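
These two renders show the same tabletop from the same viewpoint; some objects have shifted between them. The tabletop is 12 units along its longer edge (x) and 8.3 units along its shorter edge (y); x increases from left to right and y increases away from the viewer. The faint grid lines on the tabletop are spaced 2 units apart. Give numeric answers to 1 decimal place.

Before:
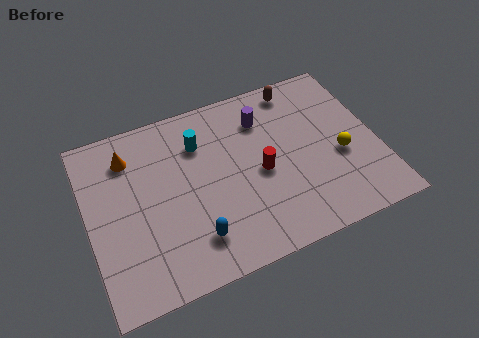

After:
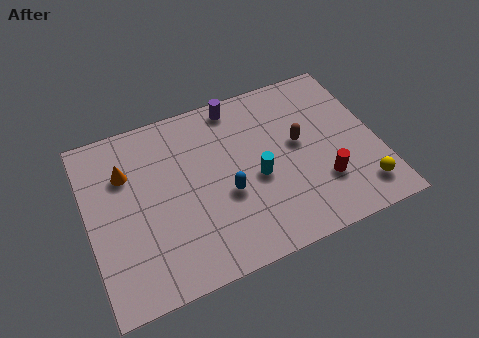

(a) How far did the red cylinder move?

2.8

The red cylinder was near (7.1, 3.8) before and (9.5, 2.4) after, so it travelled √(2.4² + 1.4²) ≈ 2.8 units.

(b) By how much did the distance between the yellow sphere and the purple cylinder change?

+3.3

They were about 4.1 units apart before and 7.4 after — 3.3 units further apart.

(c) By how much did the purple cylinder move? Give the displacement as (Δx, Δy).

(-1.0, 1.1)

From the two frames, the purple cylinder sits at roughly (7.5, 6.3) before and (6.5, 7.4) after.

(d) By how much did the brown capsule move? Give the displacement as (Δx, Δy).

(-0.3, -2.7)

The brown capsule started near (9.1, 7.3) and ended near (8.8, 4.6).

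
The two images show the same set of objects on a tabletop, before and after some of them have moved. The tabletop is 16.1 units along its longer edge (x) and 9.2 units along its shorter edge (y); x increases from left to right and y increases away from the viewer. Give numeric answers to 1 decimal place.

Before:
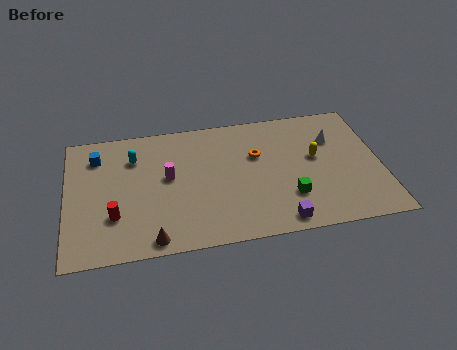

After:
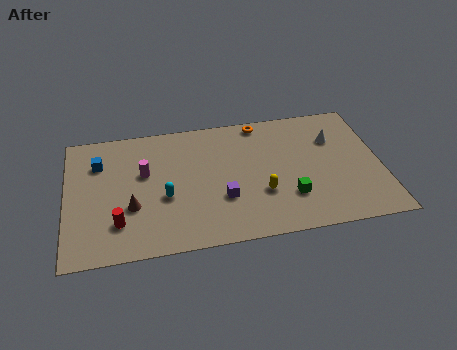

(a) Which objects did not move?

the white cone and the green cube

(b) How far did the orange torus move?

2.4

The orange torus moved from about (9.8, 5.9) to (10.1, 8.3), a distance of √(0.3² + 2.4²) ≈ 2.4.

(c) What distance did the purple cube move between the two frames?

3.5

The purple cube was near (10.7, 1.0) before and (7.9, 3.1) after, so it travelled √(2.8² + 2.1²) ≈ 3.5 units.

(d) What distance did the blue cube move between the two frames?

0.5

The blue cube moved from about (1.6, 7.2) to (1.7, 6.7), a distance of √(0.1² + 0.5²) ≈ 0.5.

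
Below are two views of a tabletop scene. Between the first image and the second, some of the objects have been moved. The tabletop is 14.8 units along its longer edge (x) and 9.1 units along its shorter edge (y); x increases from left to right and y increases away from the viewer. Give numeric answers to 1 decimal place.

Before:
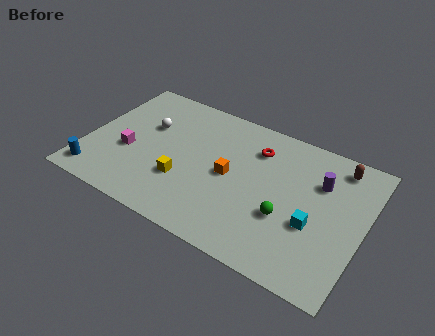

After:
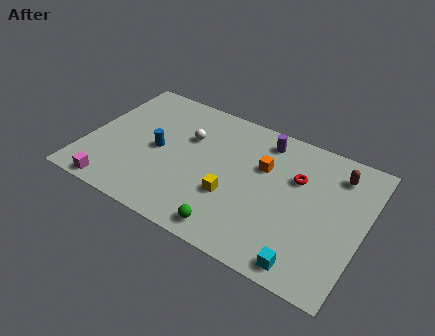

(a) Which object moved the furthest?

the blue cylinder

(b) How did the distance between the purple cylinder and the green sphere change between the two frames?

+3.3

The distance was about 3.3 in the first image and 6.6 in the second, so they moved 3.3 units further apart.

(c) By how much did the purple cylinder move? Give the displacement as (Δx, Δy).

(-3.2, 1.4)

The purple cylinder was at about (12.3, 6.3) and moved to about (9.1, 7.7).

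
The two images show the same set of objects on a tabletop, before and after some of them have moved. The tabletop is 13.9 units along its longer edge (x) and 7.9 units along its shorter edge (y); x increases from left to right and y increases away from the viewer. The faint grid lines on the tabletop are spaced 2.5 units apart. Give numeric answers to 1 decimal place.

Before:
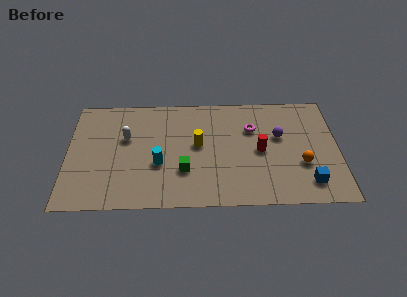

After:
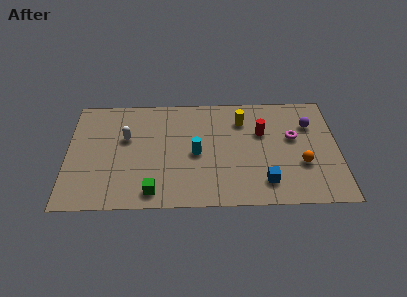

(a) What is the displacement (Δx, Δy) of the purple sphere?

(1.6, 0.8)

From the two frames, the purple sphere sits at roughly (10.9, 4.8) before and (12.5, 5.6) after.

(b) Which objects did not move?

the white capsule and the orange sphere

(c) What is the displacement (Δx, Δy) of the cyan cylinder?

(1.9, 0.7)

The cyan cylinder started near (4.7, 3.0) and ended near (6.6, 3.7).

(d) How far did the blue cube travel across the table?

2.2

The blue cube moved from about (12.3, 1.5) to (10.1, 1.6), a distance of √(2.2² + 0.1²) ≈ 2.2.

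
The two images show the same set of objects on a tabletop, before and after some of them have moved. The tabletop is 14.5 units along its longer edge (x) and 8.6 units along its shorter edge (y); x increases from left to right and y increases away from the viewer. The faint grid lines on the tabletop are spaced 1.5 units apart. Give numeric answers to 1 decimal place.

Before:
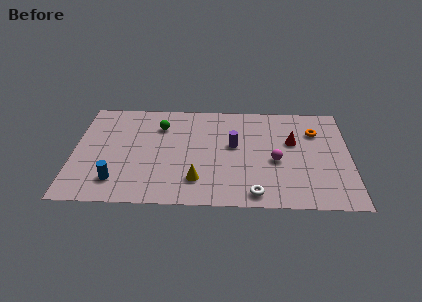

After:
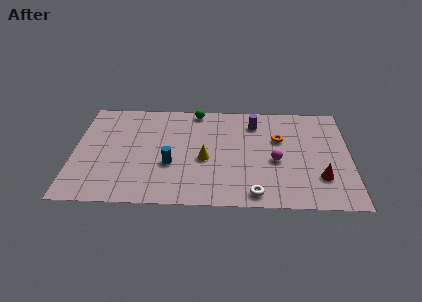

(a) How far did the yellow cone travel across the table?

1.7

The yellow cone moved from about (6.5, 2.0) to (6.9, 3.7), a distance of √(0.4² + 1.7²) ≈ 1.7.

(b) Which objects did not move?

the magenta sphere and the white torus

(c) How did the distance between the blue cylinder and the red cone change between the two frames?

-2.0

Before: roughly 9.8 units apart; after: 7.8. That's 2.0 units closer together.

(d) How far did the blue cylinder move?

3.1

The blue cylinder moved from about (2.3, 1.8) to (5.1, 3.2), a distance of √(2.8² + 1.4²) ≈ 3.1.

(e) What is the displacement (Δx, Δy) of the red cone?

(1.4, -2.9)

From the two frames, the red cone sits at roughly (11.5, 5.3) before and (12.9, 2.4) after.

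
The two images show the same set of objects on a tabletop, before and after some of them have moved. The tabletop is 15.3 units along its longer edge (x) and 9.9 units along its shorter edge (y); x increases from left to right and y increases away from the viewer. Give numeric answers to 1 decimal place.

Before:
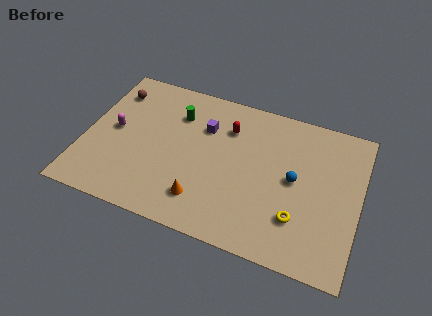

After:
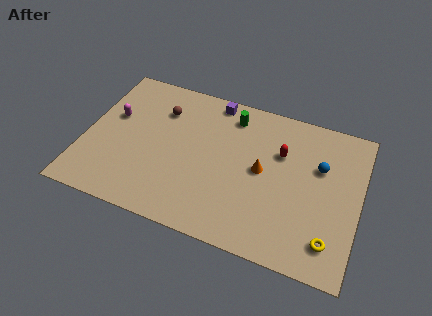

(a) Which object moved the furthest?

the orange cone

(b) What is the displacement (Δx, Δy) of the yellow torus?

(1.8, -0.8)

The yellow torus started near (12.1, 2.7) and ended near (13.9, 1.9).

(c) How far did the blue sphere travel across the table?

1.8

The blue sphere moved from about (11.7, 5.1) to (13.0, 6.4), a distance of √(1.3² + 1.3²) ≈ 1.8.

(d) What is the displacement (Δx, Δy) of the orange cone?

(3.0, 3.0)

The orange cone was at about (6.9, 2.1) and moved to about (9.9, 5.1).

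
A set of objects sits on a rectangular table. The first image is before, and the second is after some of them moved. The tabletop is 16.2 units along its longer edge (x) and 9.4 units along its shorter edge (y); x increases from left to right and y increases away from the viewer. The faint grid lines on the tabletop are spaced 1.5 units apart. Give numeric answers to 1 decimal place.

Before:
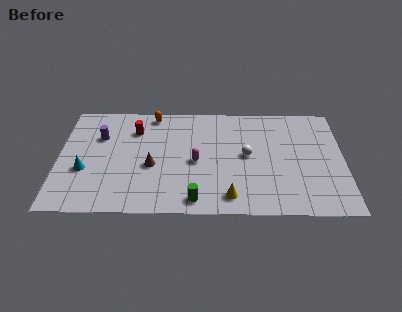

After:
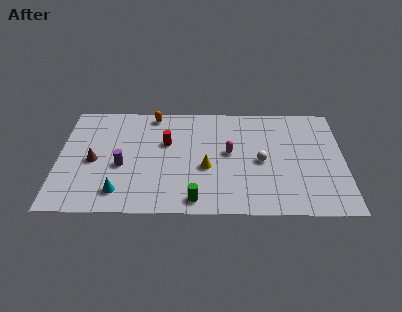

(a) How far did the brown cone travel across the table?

3.3

The brown cone moved from about (5.3, 3.9) to (2.0, 4.3), a distance of √(3.3² + 0.4²) ≈ 3.3.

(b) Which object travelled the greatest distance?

the brown cone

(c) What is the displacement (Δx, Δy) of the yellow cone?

(-1.3, 2.4)

From the two frames, the yellow cone sits at roughly (9.7, 1.4) before and (8.4, 3.8) after.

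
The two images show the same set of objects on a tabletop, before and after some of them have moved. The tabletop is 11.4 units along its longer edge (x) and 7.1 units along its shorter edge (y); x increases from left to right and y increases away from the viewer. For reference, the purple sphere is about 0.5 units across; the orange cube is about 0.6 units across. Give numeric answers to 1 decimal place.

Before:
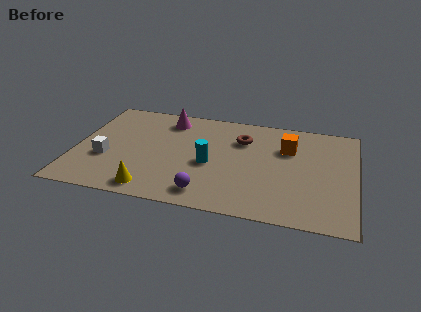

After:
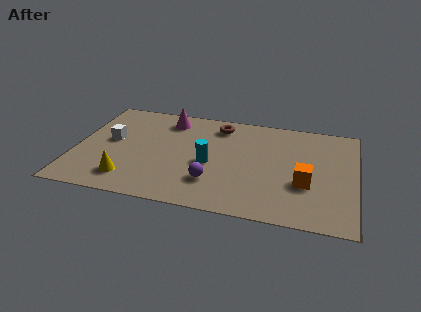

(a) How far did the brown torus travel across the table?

1.3

The brown torus was near (6.7, 5.1) before and (5.7, 5.9) after, so it travelled √(1.0² + 0.8²) ≈ 1.3 units.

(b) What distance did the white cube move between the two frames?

1.3

The white cube was near (1.3, 2.6) before and (1.4, 3.9) after, so it travelled √(0.1² + 1.3²) ≈ 1.3 units.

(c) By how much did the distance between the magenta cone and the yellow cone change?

-0.3

Before: roughly 5.0 units apart; after: 4.7. That's 0.3 units closer together.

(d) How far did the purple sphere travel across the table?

0.8

The purple sphere moved from about (5.5, 1.1) to (5.7, 1.9), a distance of √(0.2² + 0.8²) ≈ 0.8.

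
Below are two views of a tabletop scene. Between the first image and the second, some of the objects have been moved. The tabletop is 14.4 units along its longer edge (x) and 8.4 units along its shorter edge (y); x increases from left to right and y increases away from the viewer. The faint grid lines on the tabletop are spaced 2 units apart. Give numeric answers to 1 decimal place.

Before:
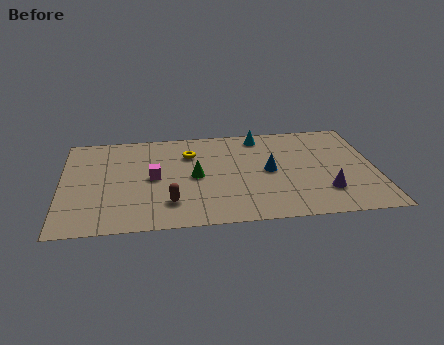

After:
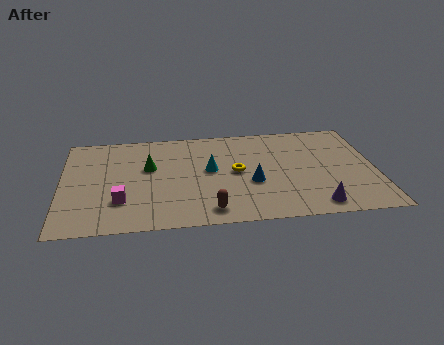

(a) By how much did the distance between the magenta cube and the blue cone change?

+0.8

The distance was about 5.3 in the first image and 6.1 in the second, so they moved 0.8 units further apart.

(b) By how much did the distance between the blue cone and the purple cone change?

+0.4

The distance was about 3.2 in the first image and 3.6 in the second, so they moved 0.4 units further apart.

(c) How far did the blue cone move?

1.2

The blue cone moved from about (9.5, 4.2) to (8.7, 3.3), a distance of √(0.8² + 0.9²) ≈ 1.2.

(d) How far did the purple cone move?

1.2

The purple cone moved from about (12.0, 2.2) to (11.5, 1.1), a distance of √(0.5² + 1.1²) ≈ 1.2.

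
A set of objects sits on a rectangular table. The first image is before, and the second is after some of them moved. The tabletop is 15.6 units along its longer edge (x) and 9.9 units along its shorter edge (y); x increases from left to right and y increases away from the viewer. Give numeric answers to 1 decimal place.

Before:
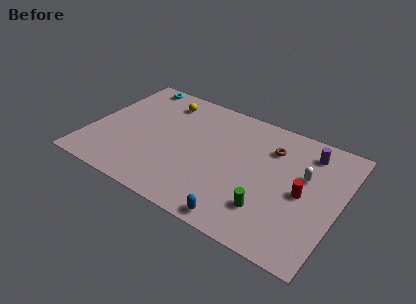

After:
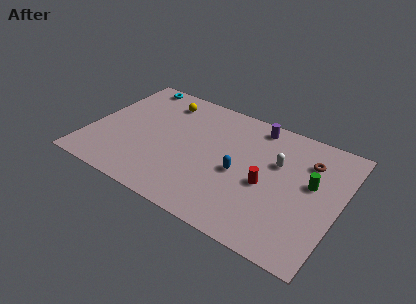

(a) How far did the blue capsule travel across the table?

3.6

The blue capsule moved from about (10.1, 0.9) to (9.5, 4.4), a distance of √(0.6² + 3.5²) ≈ 3.6.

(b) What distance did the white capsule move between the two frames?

1.7

The white capsule moved from about (13.3, 6.1) to (11.6, 6.3), a distance of √(1.7² + 0.2²) ≈ 1.7.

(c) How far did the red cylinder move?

2.2

The red cylinder moved from about (13.4, 4.7) to (11.2, 4.3), a distance of √(2.2² + 0.4²) ≈ 2.2.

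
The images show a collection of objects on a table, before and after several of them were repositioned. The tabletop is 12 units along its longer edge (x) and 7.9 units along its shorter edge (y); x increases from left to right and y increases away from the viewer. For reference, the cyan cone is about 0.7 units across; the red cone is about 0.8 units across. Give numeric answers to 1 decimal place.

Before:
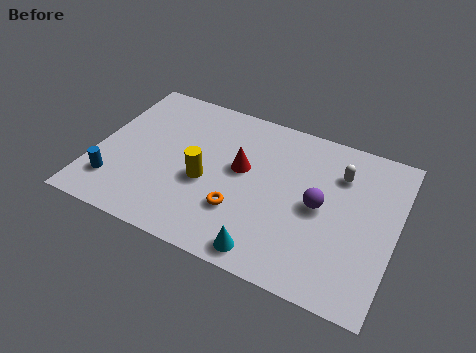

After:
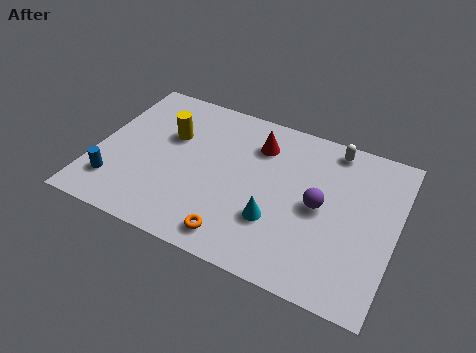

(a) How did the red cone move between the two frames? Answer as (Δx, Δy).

(0.5, 1.5)

The red cone started near (5.8, 4.5) and ended near (6.3, 6.0).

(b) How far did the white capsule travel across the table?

1.3

The white capsule moved from about (9.6, 5.8) to (9.2, 7.0), a distance of √(0.4² + 1.2²) ≈ 1.3.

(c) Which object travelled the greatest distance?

the yellow cylinder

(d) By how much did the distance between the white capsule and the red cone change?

-0.9

Before: roughly 4.0 units apart; after: 3.1. That's 0.9 units closer together.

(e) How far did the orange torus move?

1.3

The orange torus was near (6.0, 2.4) before and (6.0, 1.1) after, so it travelled √(0.0² + 1.3²) ≈ 1.3 units.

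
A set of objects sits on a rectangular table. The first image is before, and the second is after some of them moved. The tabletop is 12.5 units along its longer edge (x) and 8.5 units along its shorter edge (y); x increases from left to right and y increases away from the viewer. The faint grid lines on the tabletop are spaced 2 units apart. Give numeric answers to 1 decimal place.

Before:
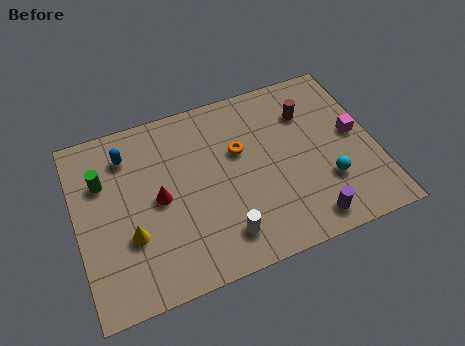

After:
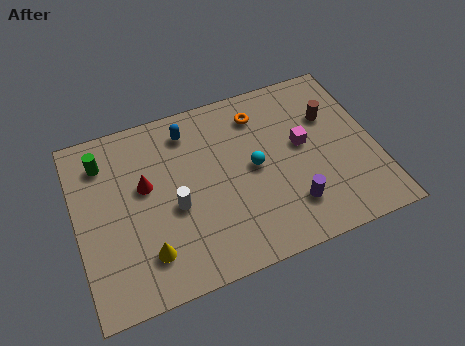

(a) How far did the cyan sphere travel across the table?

3.4

The cyan sphere moved from about (10.3, 2.6) to (7.4, 4.3), a distance of √(2.9² + 1.7²) ≈ 3.4.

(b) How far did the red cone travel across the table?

0.9

From (3.4, 4.2) to (2.9, 5.0), the red cone covered √(0.5² + 0.8²) ≈ 0.9 units.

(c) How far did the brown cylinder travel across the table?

1.0

From (9.9, 6.2) to (10.8, 5.7), the brown cylinder covered √(0.9² + 0.5²) ≈ 1.0 units.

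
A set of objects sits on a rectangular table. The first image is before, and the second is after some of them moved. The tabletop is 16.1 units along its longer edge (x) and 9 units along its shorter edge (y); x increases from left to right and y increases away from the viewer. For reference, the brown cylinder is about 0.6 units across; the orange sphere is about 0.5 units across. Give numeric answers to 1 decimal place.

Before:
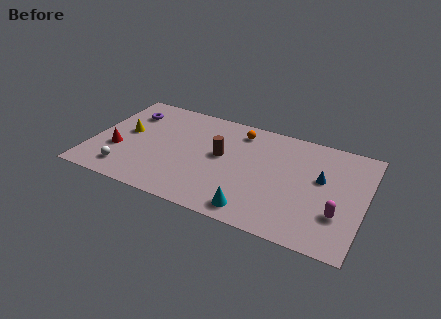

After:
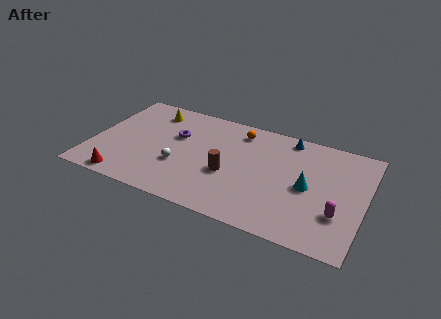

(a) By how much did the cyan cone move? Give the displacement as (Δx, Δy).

(2.8, 3.1)

From the two frames, the cyan cone sits at roughly (10.0, 1.2) before and (12.8, 4.3) after.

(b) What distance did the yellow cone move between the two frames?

2.8

The yellow cone moved from about (1.9, 4.9) to (3.1, 7.4), a distance of √(1.2² + 2.5²) ≈ 2.8.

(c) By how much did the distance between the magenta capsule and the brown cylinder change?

-0.9

Before: roughly 7.4 units apart; after: 6.5. That's 0.9 units closer together.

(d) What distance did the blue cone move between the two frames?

3.5

From (13.5, 5.3) to (11.3, 8.0), the blue cone covered √(2.2² + 2.7²) ≈ 3.5 units.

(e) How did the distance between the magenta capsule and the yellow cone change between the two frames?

-0.5

They were about 13.0 units apart before and 12.5 after — 0.5 units closer together.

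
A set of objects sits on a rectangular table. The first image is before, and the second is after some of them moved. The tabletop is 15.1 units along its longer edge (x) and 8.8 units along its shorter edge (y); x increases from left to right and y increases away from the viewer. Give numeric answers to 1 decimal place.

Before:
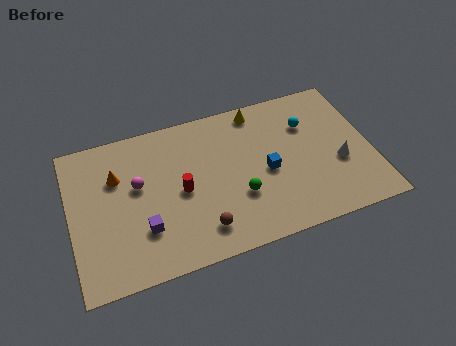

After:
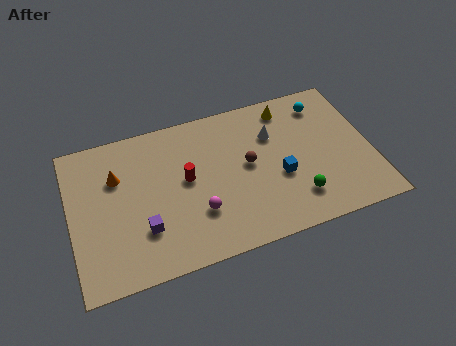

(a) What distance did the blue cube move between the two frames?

0.8

The blue cube moved from about (9.8, 4.0) to (10.4, 3.5), a distance of √(0.6² + 0.5²) ≈ 0.8.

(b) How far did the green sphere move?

3.0

The green sphere was near (8.3, 3.0) before and (11.1, 2.0) after, so it travelled √(2.8² + 1.0²) ≈ 3.0 units.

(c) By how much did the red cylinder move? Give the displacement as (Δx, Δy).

(0.3, 0.6)

The red cylinder was at about (5.5, 4.2) and moved to about (5.8, 4.8).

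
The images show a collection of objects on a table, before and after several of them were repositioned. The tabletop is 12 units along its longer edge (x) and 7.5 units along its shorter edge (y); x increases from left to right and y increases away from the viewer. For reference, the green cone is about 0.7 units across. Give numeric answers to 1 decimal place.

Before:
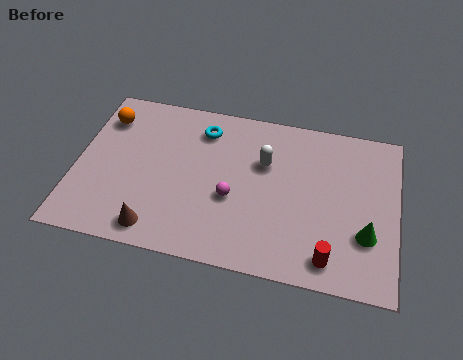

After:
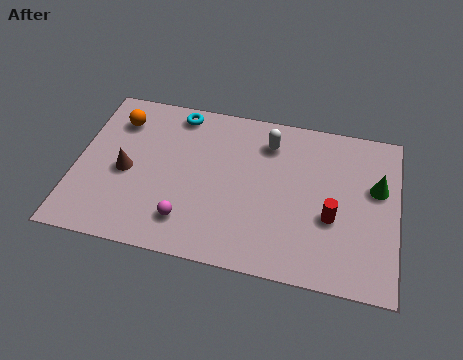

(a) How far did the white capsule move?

1.0

From (7.0, 4.9) to (7.1, 5.9), the white capsule covered √(0.1² + 1.0²) ≈ 1.0 units.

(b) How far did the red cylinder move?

1.8

The red cylinder moved from about (9.6, 1.1) to (9.6, 2.9), a distance of √(0.0² + 1.8²) ≈ 1.8.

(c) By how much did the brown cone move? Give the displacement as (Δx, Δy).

(-1.3, 2.4)

From the two frames, the brown cone sits at roughly (3.2, 1.0) before and (1.9, 3.4) after.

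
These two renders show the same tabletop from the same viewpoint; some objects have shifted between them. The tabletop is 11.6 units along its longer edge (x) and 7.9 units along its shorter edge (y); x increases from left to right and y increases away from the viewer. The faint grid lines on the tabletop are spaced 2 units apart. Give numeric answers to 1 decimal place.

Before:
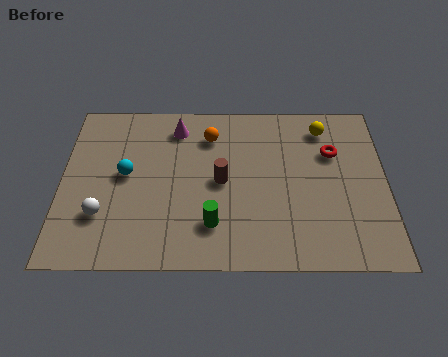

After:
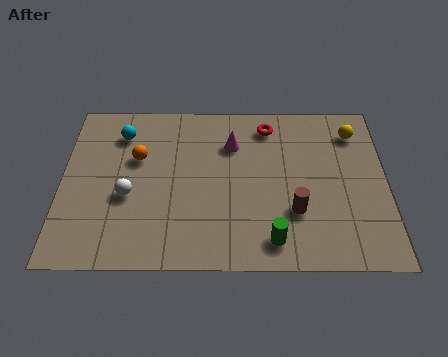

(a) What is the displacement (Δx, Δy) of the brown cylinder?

(2.6, -1.4)

From the two frames, the brown cylinder sits at roughly (5.7, 3.9) before and (8.3, 2.5) after.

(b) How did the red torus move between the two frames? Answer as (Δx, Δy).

(-2.3, 1.3)

From the two frames, the red torus sits at roughly (9.7, 5.3) before and (7.4, 6.6) after.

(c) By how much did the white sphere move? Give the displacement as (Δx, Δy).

(0.9, 0.9)

The white sphere started near (1.5, 2.3) and ended near (2.4, 3.2).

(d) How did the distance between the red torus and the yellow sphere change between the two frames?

+1.9

Before: roughly 1.2 units apart; after: 3.1. That's 1.9 units further apart.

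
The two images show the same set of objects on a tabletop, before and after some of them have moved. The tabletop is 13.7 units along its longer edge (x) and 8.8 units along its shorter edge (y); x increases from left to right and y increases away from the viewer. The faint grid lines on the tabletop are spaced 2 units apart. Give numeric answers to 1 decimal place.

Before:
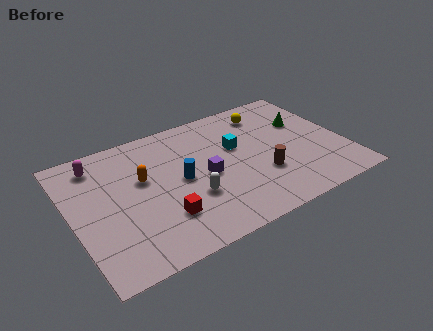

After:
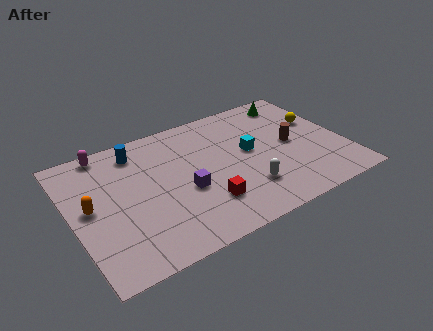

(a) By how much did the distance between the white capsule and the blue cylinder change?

+5.5

They were about 1.4 units apart before and 6.9 after — 5.5 units further apart.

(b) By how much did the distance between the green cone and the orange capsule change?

+2.9

The distance was about 8.4 in the first image and 11.3 in the second, so they moved 2.9 units further apart.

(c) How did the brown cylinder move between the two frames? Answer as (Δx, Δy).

(1.8, 1.5)

The brown cylinder started near (9.3, 2.9) and ended near (11.1, 4.4).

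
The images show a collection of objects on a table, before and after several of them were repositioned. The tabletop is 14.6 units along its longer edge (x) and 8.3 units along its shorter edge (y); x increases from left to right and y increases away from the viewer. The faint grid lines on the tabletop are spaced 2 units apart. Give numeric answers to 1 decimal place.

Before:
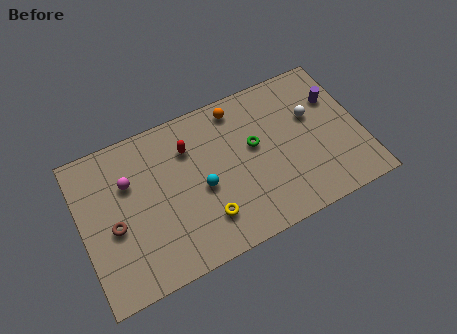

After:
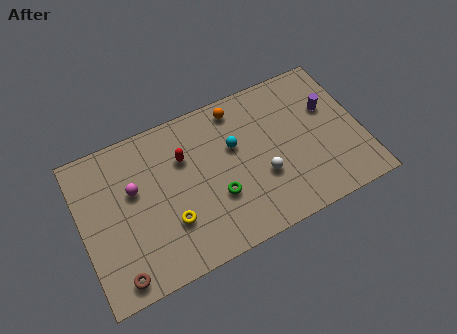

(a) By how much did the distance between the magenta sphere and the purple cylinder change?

-0.6

They were about 10.9 units apart before and 10.3 after — 0.6 units closer together.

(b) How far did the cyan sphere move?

2.4

The cyan sphere was near (6.2, 3.7) before and (8.1, 5.2) after, so it travelled √(1.9² + 1.5²) ≈ 2.4 units.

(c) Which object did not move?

the orange sphere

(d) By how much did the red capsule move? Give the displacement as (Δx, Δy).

(-0.3, -0.4)

From the two frames, the red capsule sits at roughly (5.8, 6.1) before and (5.5, 5.7) after.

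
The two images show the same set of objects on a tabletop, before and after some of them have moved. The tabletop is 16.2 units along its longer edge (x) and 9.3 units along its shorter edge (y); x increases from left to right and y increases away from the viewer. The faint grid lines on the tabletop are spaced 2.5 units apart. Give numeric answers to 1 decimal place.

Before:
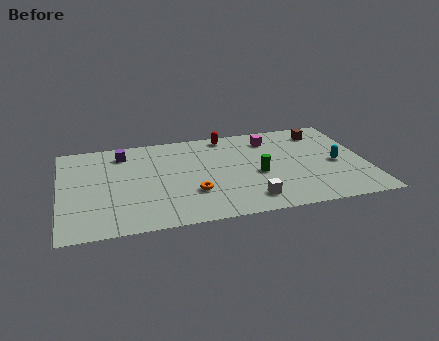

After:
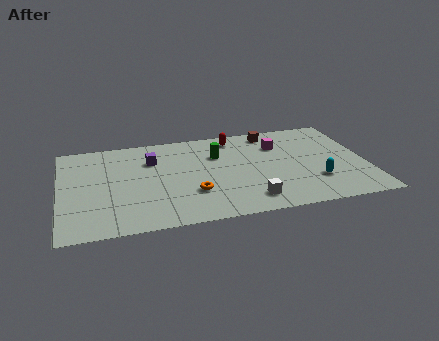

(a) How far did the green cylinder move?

3.1

The green cylinder was near (10.4, 4.0) before and (8.4, 6.4) after, so it travelled √(2.0² + 2.4²) ≈ 3.1 units.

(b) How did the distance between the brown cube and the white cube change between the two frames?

-0.7

The distance was about 7.4 in the first image and 6.7 in the second, so they moved 0.7 units closer together.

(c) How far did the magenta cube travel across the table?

0.8

The magenta cube moved from about (11.3, 7.4) to (11.7, 6.7), a distance of √(0.4² + 0.7²) ≈ 0.8.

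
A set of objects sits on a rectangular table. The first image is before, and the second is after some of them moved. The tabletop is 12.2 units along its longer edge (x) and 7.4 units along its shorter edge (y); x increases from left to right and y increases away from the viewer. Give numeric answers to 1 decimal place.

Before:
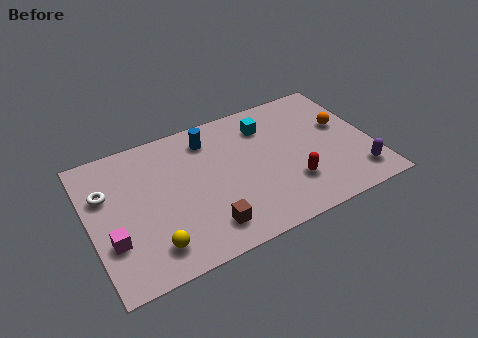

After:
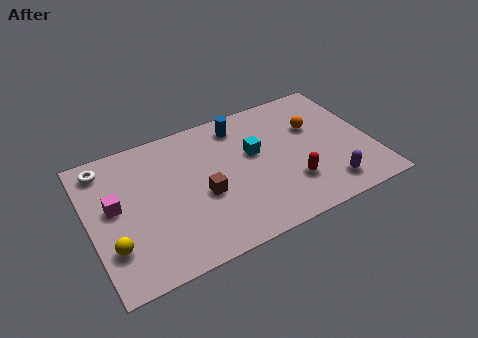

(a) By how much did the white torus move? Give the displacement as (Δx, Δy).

(0.1, 1.4)

The white torus started near (0.8, 4.9) and ended near (0.9, 6.3).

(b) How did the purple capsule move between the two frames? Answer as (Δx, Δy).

(-1.3, -0.1)

The purple capsule was at about (11.3, 1.4) and moved to about (10.0, 1.3).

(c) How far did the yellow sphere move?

1.7

The yellow sphere was near (2.4, 1.4) before and (0.8, 2.1) after, so it travelled √(1.6² + 0.7²) ≈ 1.7 units.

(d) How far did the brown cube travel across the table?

1.7

The brown cube was near (4.7, 1.4) before and (4.8, 3.1) after, so it travelled √(0.1² + 1.7²) ≈ 1.7 units.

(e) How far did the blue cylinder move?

1.4

The blue cylinder moved from about (5.4, 6.0) to (6.8, 6.2), a distance of √(1.4² + 0.2²) ≈ 1.4.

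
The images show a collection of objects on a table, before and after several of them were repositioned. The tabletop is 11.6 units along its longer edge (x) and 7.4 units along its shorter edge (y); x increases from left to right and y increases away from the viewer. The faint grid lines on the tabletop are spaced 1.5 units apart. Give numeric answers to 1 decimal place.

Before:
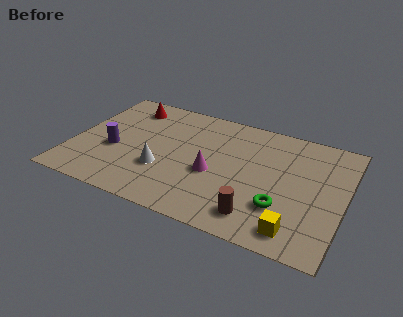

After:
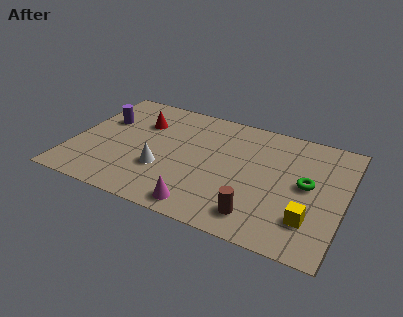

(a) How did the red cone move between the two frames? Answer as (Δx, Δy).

(0.7, -0.9)

The red cone started near (2.0, 6.1) and ended near (2.7, 5.2).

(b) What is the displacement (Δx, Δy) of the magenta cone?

(-0.2, -2.2)

The magenta cone was at about (6.1, 3.1) and moved to about (5.9, 0.9).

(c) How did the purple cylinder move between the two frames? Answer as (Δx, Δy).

(-0.7, 1.8)

The purple cylinder was at about (1.8, 3.0) and moved to about (1.1, 4.8).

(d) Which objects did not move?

the brown cylinder and the white cone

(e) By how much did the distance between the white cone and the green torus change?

+1.1

The distance was about 5.1 in the first image and 6.2 in the second, so they moved 1.1 units further apart.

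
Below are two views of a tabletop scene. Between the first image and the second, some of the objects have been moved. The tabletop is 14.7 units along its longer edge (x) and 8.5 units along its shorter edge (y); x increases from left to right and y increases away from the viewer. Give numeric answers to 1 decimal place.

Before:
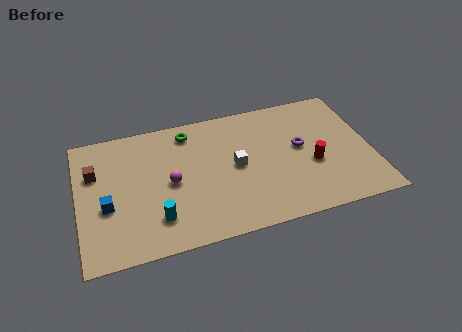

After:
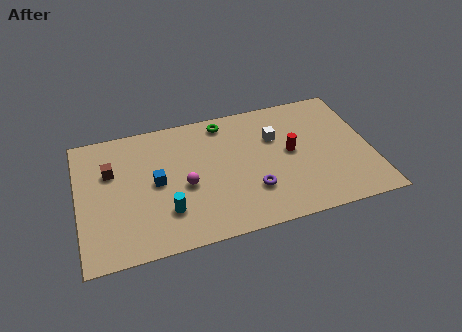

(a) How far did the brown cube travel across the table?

0.8

The brown cube was near (0.9, 5.7) before and (1.7, 5.6) after, so it travelled √(0.8² + 0.1²) ≈ 0.8 units.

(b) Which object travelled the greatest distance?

the purple torus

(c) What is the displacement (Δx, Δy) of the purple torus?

(-2.6, -2.2)

The purple torus started near (11.2, 4.7) and ended near (8.6, 2.5).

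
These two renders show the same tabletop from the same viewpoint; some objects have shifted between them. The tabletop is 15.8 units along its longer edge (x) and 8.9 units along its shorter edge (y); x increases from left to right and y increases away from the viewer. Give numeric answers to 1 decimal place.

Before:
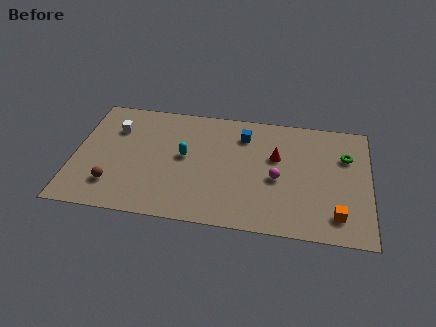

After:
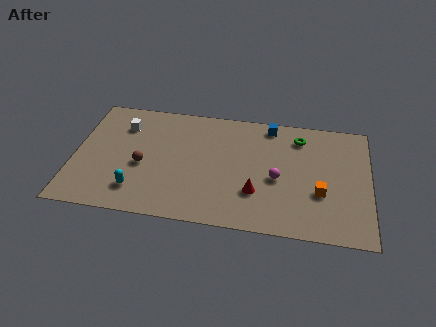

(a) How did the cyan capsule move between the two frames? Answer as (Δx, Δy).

(-2.4, -2.9)

From the two frames, the cyan capsule sits at roughly (5.9, 4.8) before and (3.5, 1.9) after.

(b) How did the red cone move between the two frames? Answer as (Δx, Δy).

(-1.0, -2.8)

The red cone started near (10.8, 5.5) and ended near (9.8, 2.7).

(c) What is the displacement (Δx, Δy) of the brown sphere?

(1.5, 1.7)

The brown sphere started near (2.2, 2.1) and ended near (3.7, 3.8).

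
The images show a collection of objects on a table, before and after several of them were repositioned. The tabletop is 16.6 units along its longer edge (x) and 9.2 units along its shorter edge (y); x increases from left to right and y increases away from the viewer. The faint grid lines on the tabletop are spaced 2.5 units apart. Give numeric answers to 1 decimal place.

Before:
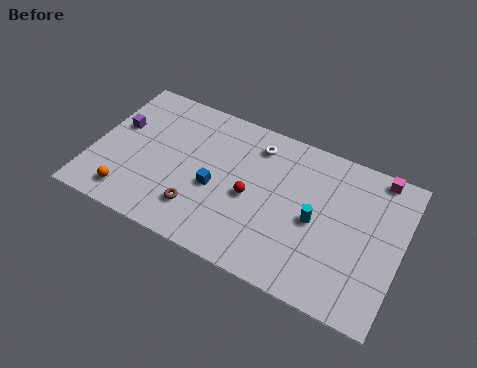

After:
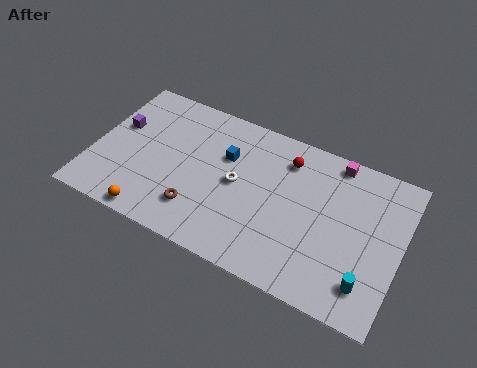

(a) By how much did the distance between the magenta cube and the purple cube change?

-2.3

They were about 14.2 units apart before and 11.9 after — 2.3 units closer together.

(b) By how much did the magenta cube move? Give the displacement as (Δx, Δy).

(-2.3, -0.1)

The magenta cube started near (15.0, 8.4) and ended near (12.7, 8.3).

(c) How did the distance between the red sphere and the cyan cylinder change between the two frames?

+3.8

Before: roughly 3.5 units apart; after: 7.3. That's 3.8 units further apart.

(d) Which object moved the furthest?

the cyan cylinder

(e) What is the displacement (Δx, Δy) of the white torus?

(-0.7, -2.8)

From the two frames, the white torus sits at roughly (8.5, 7.5) before and (7.8, 4.7) after.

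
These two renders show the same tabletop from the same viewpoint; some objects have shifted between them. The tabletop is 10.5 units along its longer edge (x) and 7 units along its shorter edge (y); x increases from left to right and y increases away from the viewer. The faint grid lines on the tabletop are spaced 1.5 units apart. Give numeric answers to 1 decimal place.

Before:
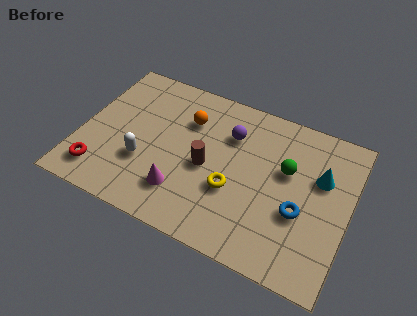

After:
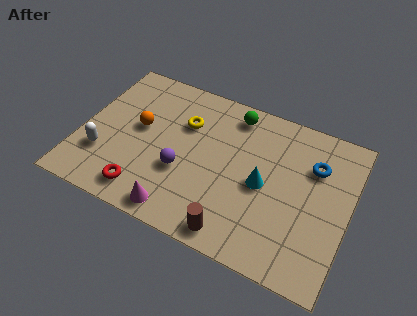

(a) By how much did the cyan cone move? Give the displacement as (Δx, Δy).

(-2.1, -1.2)

The cyan cone was at about (9.3, 4.5) and moved to about (7.2, 3.3).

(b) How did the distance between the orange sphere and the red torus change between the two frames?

-1.9

Before: roughly 4.8 units apart; after: 2.9. That's 1.9 units closer together.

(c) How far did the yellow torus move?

3.1

From (6.1, 2.6) to (3.9, 4.8), the yellow torus covered √(2.2² + 2.2²) ≈ 3.1 units.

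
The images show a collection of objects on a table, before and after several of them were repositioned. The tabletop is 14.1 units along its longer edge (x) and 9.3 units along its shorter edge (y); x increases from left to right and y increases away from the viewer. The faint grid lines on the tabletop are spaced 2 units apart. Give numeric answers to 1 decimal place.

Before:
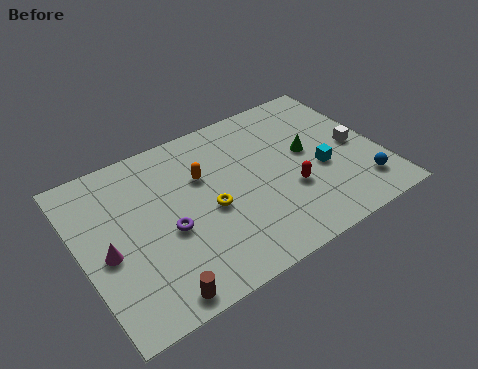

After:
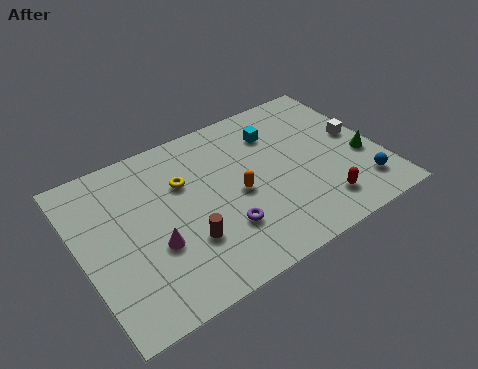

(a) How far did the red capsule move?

1.9

From (9.6, 3.3) to (10.8, 1.8), the red capsule covered √(1.2² + 1.5²) ≈ 1.9 units.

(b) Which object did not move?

the blue sphere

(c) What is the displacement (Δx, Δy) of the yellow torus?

(-0.9, 2.1)

The yellow torus started near (5.9, 4.1) and ended near (5.0, 6.2).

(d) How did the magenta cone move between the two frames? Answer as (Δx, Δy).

(2.1, -0.7)

The magenta cone was at about (1.1, 4.1) and moved to about (3.2, 3.4).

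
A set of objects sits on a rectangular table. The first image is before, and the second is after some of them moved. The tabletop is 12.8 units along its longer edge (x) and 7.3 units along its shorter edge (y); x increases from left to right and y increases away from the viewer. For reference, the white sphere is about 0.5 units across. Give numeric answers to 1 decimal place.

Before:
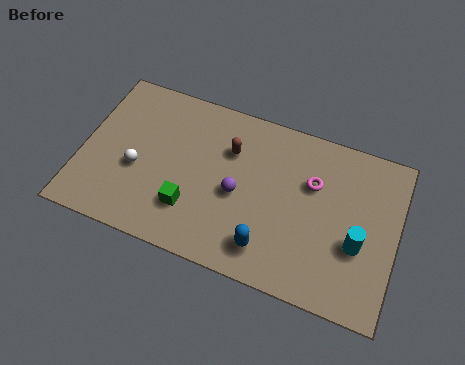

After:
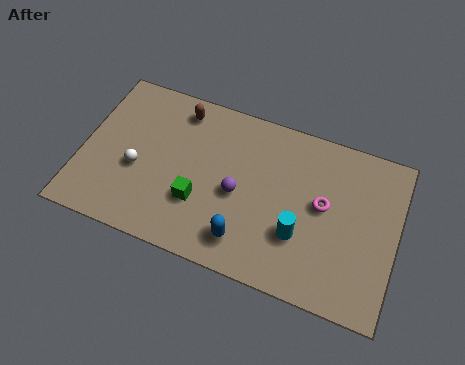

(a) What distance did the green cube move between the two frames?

0.5

From (4.6, 2.0) to (4.9, 2.4), the green cube covered √(0.3² + 0.4²) ≈ 0.5 units.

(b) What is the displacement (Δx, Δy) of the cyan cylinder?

(-2.3, -0.4)

From the two frames, the cyan cylinder sits at roughly (11.3, 2.8) before and (9.0, 2.4) after.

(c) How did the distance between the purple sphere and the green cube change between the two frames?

-0.5

They were about 2.2 units apart before and 1.7 after — 0.5 units closer together.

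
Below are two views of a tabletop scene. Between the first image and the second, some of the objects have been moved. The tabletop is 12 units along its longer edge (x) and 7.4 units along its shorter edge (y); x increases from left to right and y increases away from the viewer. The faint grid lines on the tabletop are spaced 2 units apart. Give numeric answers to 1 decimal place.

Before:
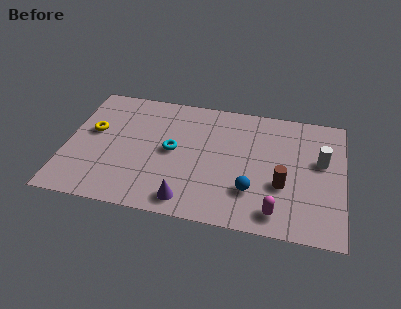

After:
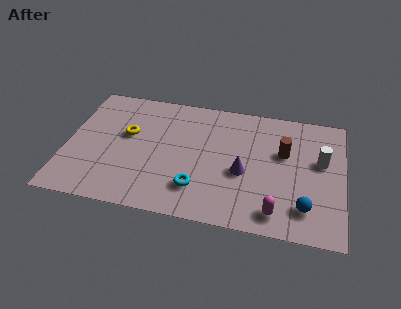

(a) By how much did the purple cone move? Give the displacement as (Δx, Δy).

(2.3, 2.1)

The purple cone was at about (5.4, 1.0) and moved to about (7.7, 3.1).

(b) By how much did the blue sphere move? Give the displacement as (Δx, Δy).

(2.3, -0.5)

The blue sphere was at about (8.1, 2.1) and moved to about (10.4, 1.6).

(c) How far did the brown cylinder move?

1.9

The brown cylinder moved from about (9.4, 2.7) to (9.4, 4.6), a distance of √(0.0² + 1.9²) ≈ 1.9.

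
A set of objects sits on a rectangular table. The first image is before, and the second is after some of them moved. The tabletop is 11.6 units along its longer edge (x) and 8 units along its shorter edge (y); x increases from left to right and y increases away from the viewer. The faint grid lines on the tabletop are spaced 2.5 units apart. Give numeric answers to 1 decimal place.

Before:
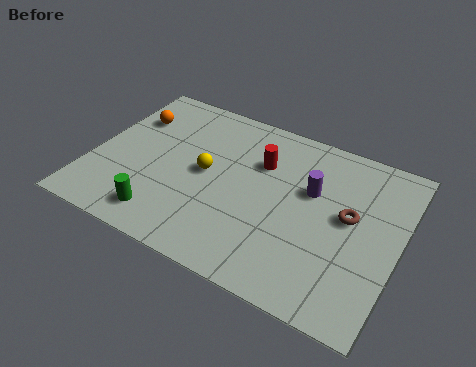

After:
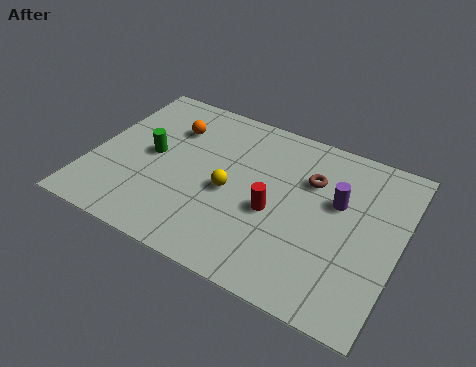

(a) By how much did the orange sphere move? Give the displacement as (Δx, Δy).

(1.6, 0.1)

The orange sphere started near (1.1, 5.7) and ended near (2.7, 5.8).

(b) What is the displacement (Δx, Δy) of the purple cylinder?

(1.0, -0.1)

The purple cylinder was at about (8.2, 5.0) and moved to about (9.2, 4.9).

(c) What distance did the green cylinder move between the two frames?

2.9

The green cylinder was near (3.1, 1.3) before and (2.2, 4.1) after, so it travelled √(0.9² + 2.8²) ≈ 2.9 units.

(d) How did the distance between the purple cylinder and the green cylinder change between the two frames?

+0.7

They were about 6.3 units apart before and 7.0 after — 0.7 units further apart.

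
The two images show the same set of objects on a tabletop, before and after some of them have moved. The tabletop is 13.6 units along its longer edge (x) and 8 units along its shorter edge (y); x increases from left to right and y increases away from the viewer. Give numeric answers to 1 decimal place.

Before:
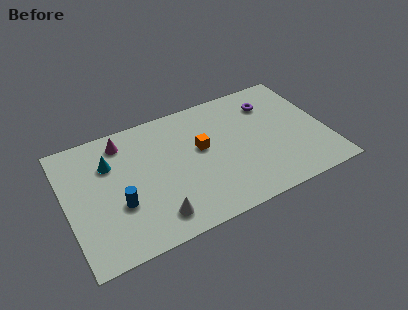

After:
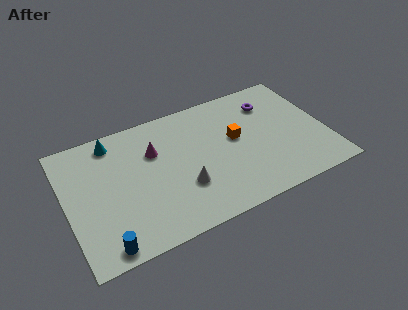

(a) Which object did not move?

the purple torus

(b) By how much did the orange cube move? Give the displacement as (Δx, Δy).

(1.8, -0.1)

From the two frames, the orange cube sits at roughly (7.1, 4.6) before and (8.9, 4.5) after.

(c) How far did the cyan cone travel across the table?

1.3

The cyan cone was near (2.4, 5.6) before and (2.7, 6.9) after, so it travelled √(0.3² + 1.3²) ≈ 1.3 units.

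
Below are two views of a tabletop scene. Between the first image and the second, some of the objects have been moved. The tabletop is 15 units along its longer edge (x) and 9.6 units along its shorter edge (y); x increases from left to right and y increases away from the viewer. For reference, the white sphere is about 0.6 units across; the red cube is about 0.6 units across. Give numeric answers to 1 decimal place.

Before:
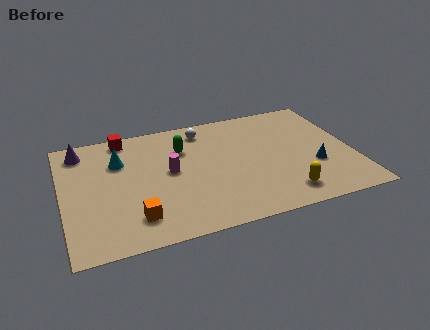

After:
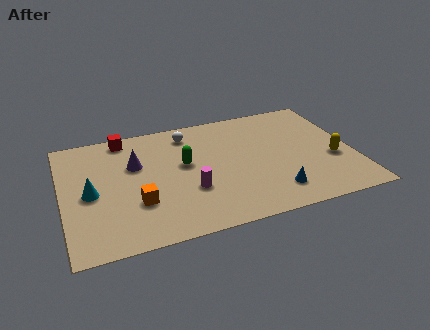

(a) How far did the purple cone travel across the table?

3.3

The purple cone was near (1.1, 8.1) before and (3.8, 6.2) after, so it travelled √(2.7² + 1.9²) ≈ 3.3 units.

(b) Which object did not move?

the red cube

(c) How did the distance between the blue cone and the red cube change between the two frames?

-1.0

Before: roughly 10.8 units apart; after: 9.8. That's 1.0 units closer together.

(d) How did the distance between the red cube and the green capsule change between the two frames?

+0.8

They were about 3.4 units apart before and 4.2 after — 0.8 units further apart.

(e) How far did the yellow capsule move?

3.5

The yellow capsule was near (11.1, 1.6) before and (13.9, 3.7) after, so it travelled √(2.8² + 2.1²) ≈ 3.5 units.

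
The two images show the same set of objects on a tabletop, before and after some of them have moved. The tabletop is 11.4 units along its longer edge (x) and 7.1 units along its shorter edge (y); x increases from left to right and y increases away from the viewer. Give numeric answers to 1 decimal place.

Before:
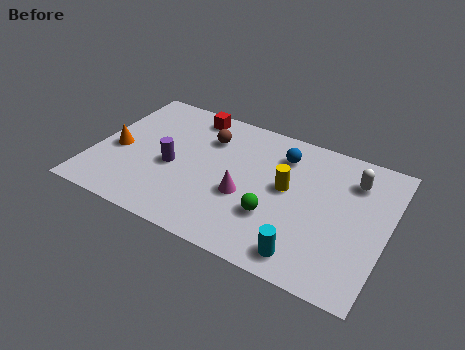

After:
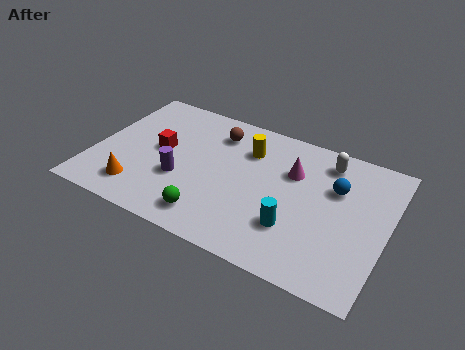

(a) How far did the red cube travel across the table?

2.6

The red cube was near (3.4, 6.2) before and (2.5, 3.8) after, so it travelled √(0.9² + 2.4²) ≈ 2.6 units.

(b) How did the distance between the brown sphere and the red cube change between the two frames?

+1.4

Before: roughly 1.3 units apart; after: 2.7. That's 1.4 units further apart.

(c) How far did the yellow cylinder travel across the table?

2.1

The yellow cylinder was near (7.5, 3.9) before and (5.8, 5.2) after, so it travelled √(1.7² + 1.3²) ≈ 2.1 units.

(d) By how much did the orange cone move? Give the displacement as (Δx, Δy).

(1.1, -1.7)

The orange cone started near (0.9, 3.1) and ended near (2.0, 1.4).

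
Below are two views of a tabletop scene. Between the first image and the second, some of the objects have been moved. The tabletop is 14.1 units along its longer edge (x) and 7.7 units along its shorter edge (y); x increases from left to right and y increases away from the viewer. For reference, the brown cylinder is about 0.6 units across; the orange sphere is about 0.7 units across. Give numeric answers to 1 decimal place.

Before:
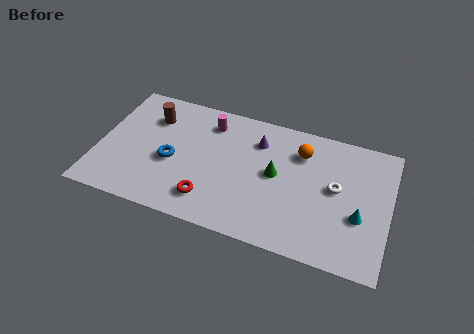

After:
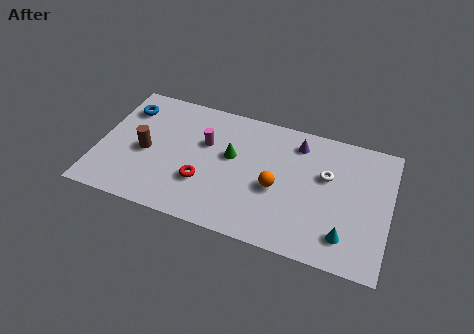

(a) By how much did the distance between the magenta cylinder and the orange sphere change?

-0.6

They were about 4.5 units apart before and 3.9 after — 0.6 units closer together.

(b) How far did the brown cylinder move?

2.2

From (2.4, 5.7) to (2.3, 3.5), the brown cylinder covered √(0.1² + 2.2²) ≈ 2.2 units.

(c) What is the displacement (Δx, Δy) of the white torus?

(-0.5, 0.6)

From the two frames, the white torus sits at roughly (11.5, 4.2) before and (11.0, 4.8) after.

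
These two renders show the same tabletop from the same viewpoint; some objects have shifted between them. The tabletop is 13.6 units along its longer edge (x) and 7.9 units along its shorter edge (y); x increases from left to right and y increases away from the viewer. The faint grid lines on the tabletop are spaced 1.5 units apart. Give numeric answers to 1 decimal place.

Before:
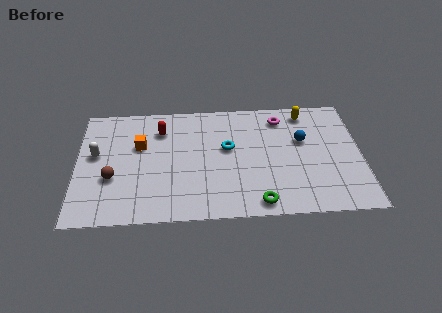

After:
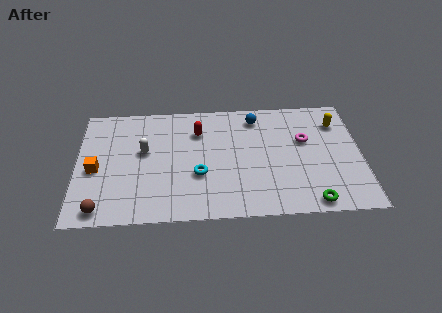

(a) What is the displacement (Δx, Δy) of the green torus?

(2.5, -0.1)

The green torus was at about (8.6, 0.9) and moved to about (11.1, 0.8).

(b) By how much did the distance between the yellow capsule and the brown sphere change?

+2.3

Before: roughly 10.1 units apart; after: 12.4. That's 2.3 units further apart.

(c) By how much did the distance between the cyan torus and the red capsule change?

-0.6

The distance was about 3.5 in the first image and 2.9 in the second, so they moved 0.6 units closer together.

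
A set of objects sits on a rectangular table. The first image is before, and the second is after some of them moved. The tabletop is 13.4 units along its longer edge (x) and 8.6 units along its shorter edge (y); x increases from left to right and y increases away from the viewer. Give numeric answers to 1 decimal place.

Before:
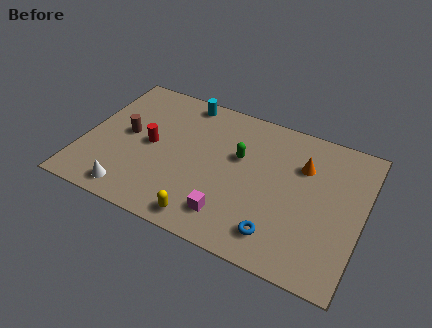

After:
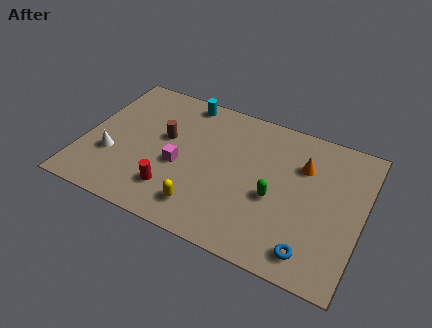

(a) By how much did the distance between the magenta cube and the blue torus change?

+4.7

Before: roughly 2.3 units apart; after: 7.0. That's 4.7 units further apart.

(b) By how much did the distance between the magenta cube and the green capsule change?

+1.0

They were about 3.6 units apart before and 4.6 after — 1.0 units further apart.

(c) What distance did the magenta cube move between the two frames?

3.3

From (7.4, 1.7) to (4.7, 3.6), the magenta cube covered √(2.7² + 1.9²) ≈ 3.3 units.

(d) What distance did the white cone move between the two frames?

2.2

From (2.7, 1.1) to (1.5, 2.9), the white cone covered √(1.2² + 1.8²) ≈ 2.2 units.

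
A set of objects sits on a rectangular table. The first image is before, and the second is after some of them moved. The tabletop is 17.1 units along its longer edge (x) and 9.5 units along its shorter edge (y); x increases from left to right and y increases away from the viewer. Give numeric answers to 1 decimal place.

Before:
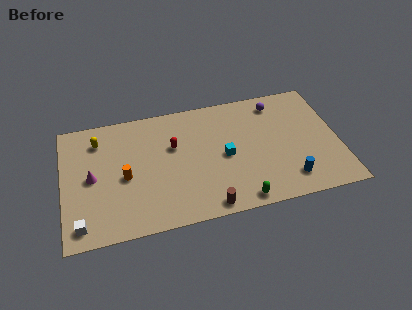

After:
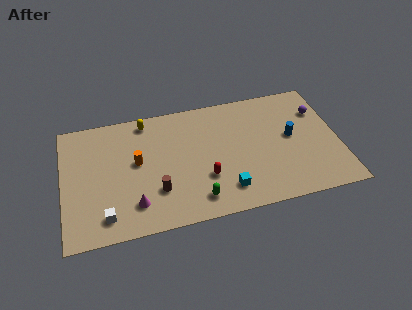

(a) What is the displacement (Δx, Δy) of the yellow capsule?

(3.0, 0.9)

The yellow capsule started near (2.3, 7.5) and ended near (5.3, 8.4).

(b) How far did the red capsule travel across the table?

3.4

The red capsule moved from about (6.9, 6.0) to (8.7, 3.1), a distance of √(1.8² + 2.9²) ≈ 3.4.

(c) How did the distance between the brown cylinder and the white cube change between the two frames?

-4.3

They were about 7.7 units apart before and 3.4 after — 4.3 units closer together.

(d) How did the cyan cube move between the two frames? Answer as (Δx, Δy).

(-0.1, -2.6)

The cyan cube was at about (10.0, 4.5) and moved to about (9.9, 1.9).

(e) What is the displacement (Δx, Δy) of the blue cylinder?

(0.4, 3.3)

The blue cylinder started near (13.8, 1.8) and ended near (14.2, 5.1).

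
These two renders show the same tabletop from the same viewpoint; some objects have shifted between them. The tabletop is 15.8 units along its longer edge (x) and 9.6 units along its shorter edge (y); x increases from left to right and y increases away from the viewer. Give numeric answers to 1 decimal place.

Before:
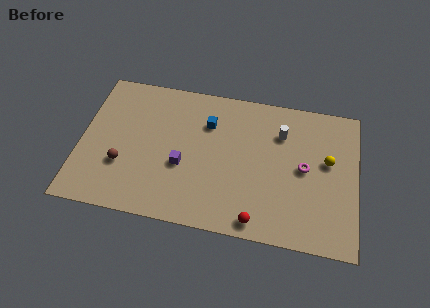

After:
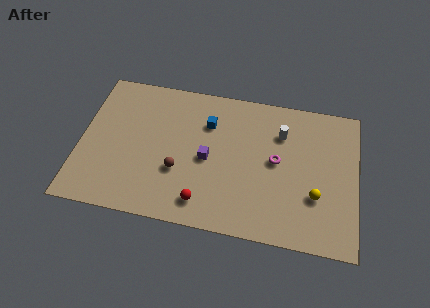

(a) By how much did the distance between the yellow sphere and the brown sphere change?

-4.0

They were about 11.8 units apart before and 7.8 after — 4.0 units closer together.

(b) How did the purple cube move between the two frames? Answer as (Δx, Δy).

(1.4, 0.7)

The purple cube started near (5.9, 3.8) and ended near (7.3, 4.5).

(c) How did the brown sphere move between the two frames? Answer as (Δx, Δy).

(3.2, 0.2)

From the two frames, the brown sphere sits at roughly (2.5, 3.2) before and (5.7, 3.4) after.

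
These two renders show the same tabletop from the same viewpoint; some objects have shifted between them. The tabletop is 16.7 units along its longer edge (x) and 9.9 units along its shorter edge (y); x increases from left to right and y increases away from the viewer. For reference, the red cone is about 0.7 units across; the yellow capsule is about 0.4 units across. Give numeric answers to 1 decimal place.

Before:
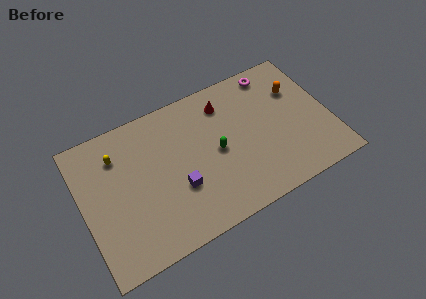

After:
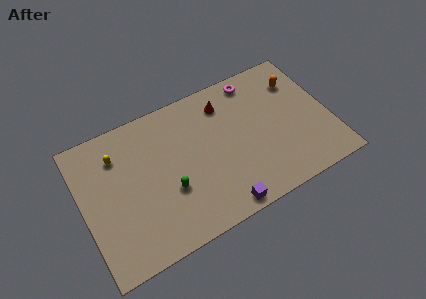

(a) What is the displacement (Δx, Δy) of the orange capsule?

(0.2, 0.6)

The orange capsule was at about (14.8, 6.8) and moved to about (15.0, 7.4).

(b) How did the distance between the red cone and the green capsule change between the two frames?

+2.9

Before: roughly 3.3 units apart; after: 6.2. That's 2.9 units further apart.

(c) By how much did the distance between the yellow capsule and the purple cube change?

+3.6

The distance was about 5.4 in the first image and 9.0 in the second, so they moved 3.6 units further apart.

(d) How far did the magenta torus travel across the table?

1.3

The magenta torus moved from about (13.5, 8.7) to (12.2, 8.7), a distance of √(1.3² + 0.0²) ≈ 1.3.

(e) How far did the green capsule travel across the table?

3.6

The green capsule moved from about (9.0, 4.8) to (5.6, 3.6), a distance of √(3.4² + 1.2²) ≈ 3.6.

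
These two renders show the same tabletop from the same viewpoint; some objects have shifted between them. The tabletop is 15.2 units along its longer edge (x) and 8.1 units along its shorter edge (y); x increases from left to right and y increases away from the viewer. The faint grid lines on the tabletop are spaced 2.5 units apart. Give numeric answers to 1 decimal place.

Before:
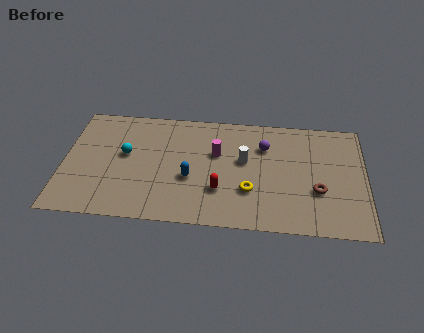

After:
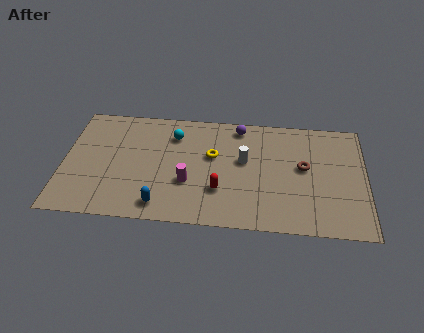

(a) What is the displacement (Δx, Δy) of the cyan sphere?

(2.4, 1.6)

The cyan sphere started near (3.1, 4.6) and ended near (5.5, 6.2).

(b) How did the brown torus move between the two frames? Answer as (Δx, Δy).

(-0.7, 1.6)

The brown torus was at about (12.8, 2.9) and moved to about (12.1, 4.5).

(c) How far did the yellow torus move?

3.0

The yellow torus was near (9.4, 2.6) before and (7.5, 4.9) after, so it travelled √(1.9² + 2.3²) ≈ 3.0 units.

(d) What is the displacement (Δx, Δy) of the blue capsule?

(-1.4, -2.0)

The blue capsule started near (6.4, 3.2) and ended near (5.0, 1.2).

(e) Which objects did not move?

the white cylinder and the red capsule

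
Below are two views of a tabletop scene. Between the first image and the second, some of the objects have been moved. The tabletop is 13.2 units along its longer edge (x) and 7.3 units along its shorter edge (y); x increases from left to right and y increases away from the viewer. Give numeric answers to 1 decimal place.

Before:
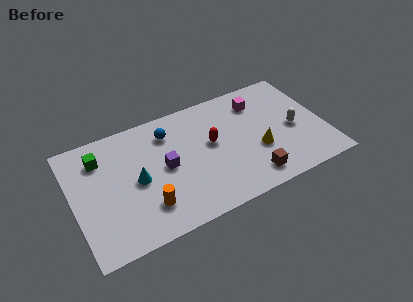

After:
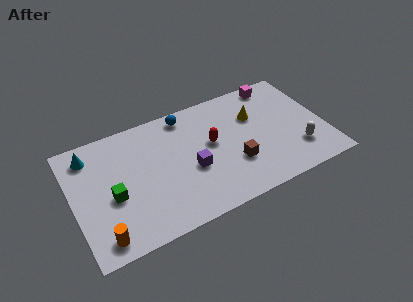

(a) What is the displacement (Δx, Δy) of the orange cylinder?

(-2.4, -0.8)

From the two frames, the orange cylinder sits at roughly (3.6, 1.8) before and (1.2, 1.0) after.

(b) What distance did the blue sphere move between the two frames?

1.2

The blue sphere moved from about (5.2, 5.7) to (6.2, 6.4), a distance of √(1.0² + 0.7²) ≈ 1.2.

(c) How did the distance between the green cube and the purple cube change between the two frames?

+0.4

Before: roughly 3.7 units apart; after: 4.1. That's 0.4 units further apart.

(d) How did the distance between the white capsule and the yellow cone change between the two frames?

+1.5

Before: roughly 2.1 units apart; after: 3.6. That's 1.5 units further apart.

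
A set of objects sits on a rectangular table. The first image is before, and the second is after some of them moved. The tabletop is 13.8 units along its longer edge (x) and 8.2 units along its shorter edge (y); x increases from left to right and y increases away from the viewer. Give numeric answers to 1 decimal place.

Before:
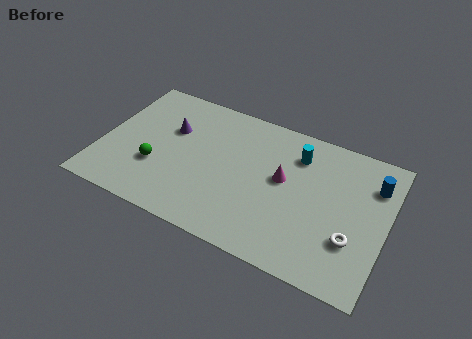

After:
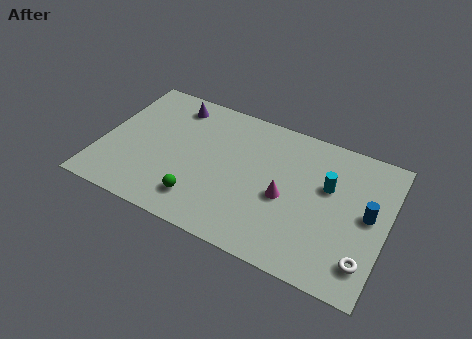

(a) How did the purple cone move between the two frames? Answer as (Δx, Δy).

(-0.1, 1.6)

From the two frames, the purple cone sits at roughly (3.2, 5.3) before and (3.1, 6.9) after.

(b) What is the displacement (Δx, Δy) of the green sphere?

(2.3, -1.1)

The green sphere was at about (2.8, 2.8) and moved to about (5.1, 1.7).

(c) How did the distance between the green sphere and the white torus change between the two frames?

-1.6

The distance was about 9.5 in the first image and 7.9 in the second, so they moved 1.6 units closer together.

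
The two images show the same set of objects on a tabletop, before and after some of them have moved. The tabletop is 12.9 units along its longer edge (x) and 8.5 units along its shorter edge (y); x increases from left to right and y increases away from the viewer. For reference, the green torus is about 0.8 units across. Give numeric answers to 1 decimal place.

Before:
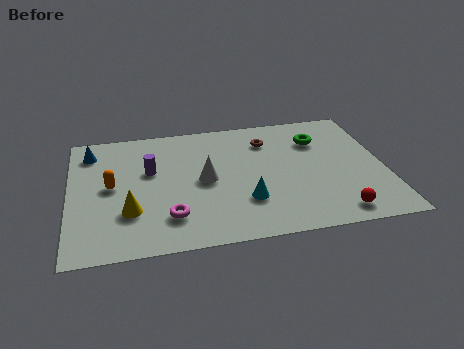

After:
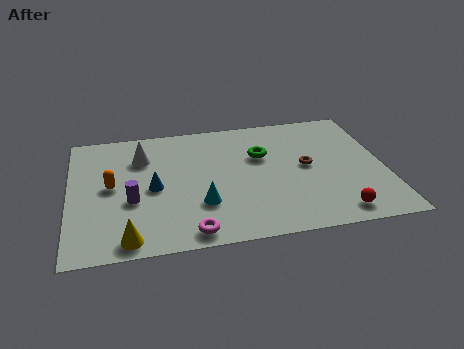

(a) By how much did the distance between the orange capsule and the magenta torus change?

+1.4

Before: roughly 3.3 units apart; after: 4.7. That's 1.4 units further apart.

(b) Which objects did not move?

the orange capsule and the red sphere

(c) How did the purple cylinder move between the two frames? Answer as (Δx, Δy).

(-0.8, -1.9)

The purple cylinder was at about (3.3, 5.2) and moved to about (2.5, 3.3).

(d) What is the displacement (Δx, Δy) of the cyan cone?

(-1.8, 0.1)

The cyan cone started near (7.1, 2.5) and ended near (5.3, 2.6).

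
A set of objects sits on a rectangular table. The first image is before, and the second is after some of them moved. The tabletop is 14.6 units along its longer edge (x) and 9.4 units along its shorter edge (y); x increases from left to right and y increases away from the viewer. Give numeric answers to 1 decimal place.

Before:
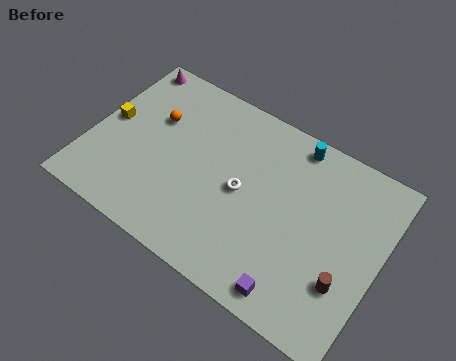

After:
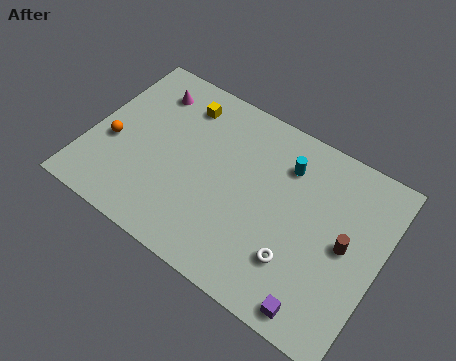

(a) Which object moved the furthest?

the yellow cube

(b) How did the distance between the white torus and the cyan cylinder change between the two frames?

+0.4

They were about 4.3 units apart before and 4.7 after — 0.4 units further apart.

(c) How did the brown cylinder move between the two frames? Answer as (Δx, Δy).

(-0.3, 1.8)

From the two frames, the brown cylinder sits at roughly (13.2, 2.9) before and (12.9, 4.7) after.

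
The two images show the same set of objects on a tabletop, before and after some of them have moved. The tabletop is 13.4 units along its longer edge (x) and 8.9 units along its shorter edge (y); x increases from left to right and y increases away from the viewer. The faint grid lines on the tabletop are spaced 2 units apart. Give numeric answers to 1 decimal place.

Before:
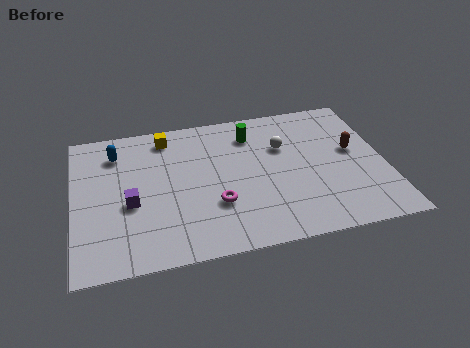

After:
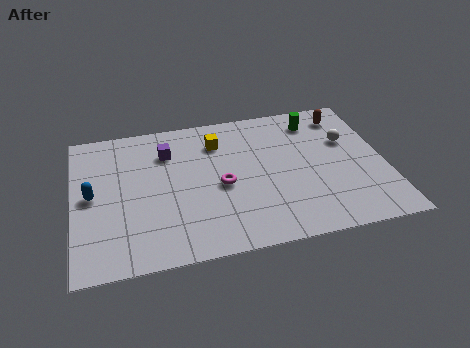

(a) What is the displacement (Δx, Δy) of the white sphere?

(2.8, -0.2)

The white sphere started near (9.1, 5.9) and ended near (11.9, 5.7).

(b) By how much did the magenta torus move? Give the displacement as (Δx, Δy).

(0.3, 1.1)

The magenta torus was at about (6.0, 2.9) and moved to about (6.3, 4.0).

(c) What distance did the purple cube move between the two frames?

3.4

From (2.4, 3.7) to (4.1, 6.6), the purple cube covered √(1.7² + 2.9²) ≈ 3.4 units.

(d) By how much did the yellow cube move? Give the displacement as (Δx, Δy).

(2.2, -0.8)

The yellow cube was at about (4.1, 7.6) and moved to about (6.3, 6.8).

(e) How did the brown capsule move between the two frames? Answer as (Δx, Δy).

(-0.2, 2.4)

The brown capsule started near (12.1, 5.0) and ended near (11.9, 7.4).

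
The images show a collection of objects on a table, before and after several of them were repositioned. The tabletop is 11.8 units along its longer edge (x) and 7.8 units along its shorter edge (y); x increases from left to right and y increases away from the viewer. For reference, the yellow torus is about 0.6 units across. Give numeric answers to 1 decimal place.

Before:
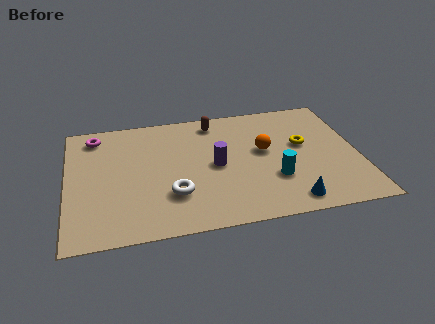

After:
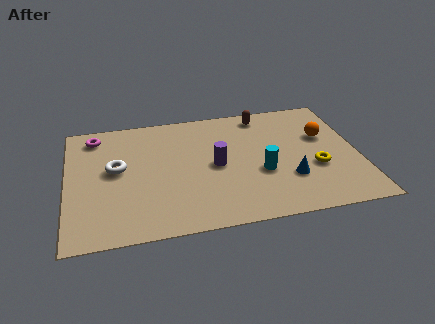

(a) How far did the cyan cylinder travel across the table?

0.7

The cyan cylinder was near (8.3, 2.5) before and (7.8, 3.0) after, so it travelled √(0.5² + 0.5²) ≈ 0.7 units.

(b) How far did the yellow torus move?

1.6

The yellow torus moved from about (9.6, 4.5) to (10.0, 2.9), a distance of √(0.4² + 1.6²) ≈ 1.6.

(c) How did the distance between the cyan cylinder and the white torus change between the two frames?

+1.8

They were about 4.1 units apart before and 5.9 after — 1.8 units further apart.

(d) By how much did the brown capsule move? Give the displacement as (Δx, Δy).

(2.0, 0.1)

The brown capsule was at about (6.1, 6.7) and moved to about (8.1, 6.8).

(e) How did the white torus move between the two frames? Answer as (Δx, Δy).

(-2.2, 2.0)

The white torus was at about (4.2, 2.3) and moved to about (2.0, 4.3).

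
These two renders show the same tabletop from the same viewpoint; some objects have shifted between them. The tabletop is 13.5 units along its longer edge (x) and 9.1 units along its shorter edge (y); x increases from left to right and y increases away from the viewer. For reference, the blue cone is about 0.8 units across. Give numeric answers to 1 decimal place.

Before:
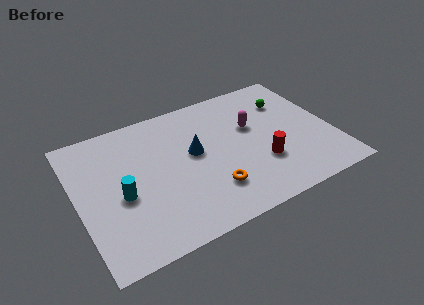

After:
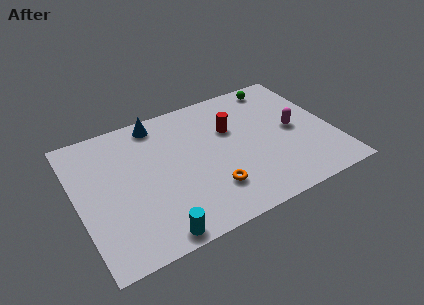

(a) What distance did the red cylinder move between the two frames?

3.2

The red cylinder moved from about (9.5, 2.9) to (8.3, 5.9), a distance of √(1.2² + 3.0²) ≈ 3.2.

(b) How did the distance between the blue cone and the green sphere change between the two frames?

+1.1

They were about 5.5 units apart before and 6.6 after — 1.1 units further apart.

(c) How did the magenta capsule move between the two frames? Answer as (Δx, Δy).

(2.1, -1.1)

The magenta capsule started near (9.4, 5.6) and ended near (11.5, 4.5).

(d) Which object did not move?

the orange torus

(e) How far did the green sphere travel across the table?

1.4

From (11.5, 6.6) to (11.2, 8.0), the green sphere covered √(0.3² + 1.4²) ≈ 1.4 units.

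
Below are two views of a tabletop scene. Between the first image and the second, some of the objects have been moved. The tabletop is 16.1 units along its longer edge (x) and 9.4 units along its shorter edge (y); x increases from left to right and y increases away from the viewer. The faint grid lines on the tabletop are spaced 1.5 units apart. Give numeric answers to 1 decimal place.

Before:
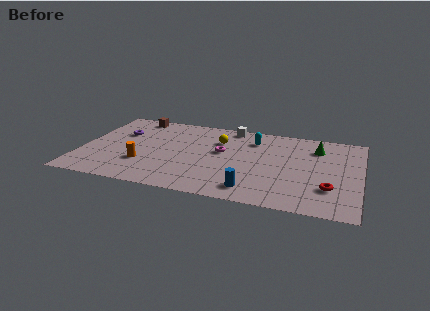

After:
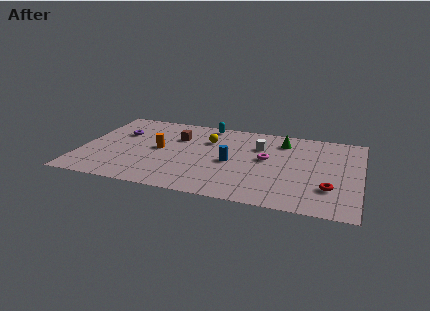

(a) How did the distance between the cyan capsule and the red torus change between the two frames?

+2.9

They were about 6.5 units apart before and 9.4 after — 2.9 units further apart.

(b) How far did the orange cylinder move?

2.1

The orange cylinder moved from about (3.7, 2.9) to (4.5, 4.8), a distance of √(0.8² + 1.9²) ≈ 2.1.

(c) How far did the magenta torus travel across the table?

2.6

The magenta torus was near (8.1, 5.4) before and (10.7, 5.2) after, so it travelled √(2.6² + 0.2²) ≈ 2.6 units.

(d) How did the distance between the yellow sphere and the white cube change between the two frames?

+1.1

They were about 1.9 units apart before and 3.0 after — 1.1 units further apart.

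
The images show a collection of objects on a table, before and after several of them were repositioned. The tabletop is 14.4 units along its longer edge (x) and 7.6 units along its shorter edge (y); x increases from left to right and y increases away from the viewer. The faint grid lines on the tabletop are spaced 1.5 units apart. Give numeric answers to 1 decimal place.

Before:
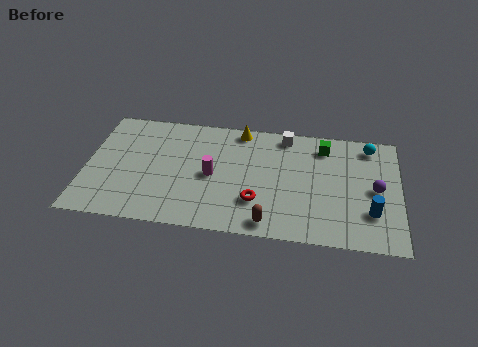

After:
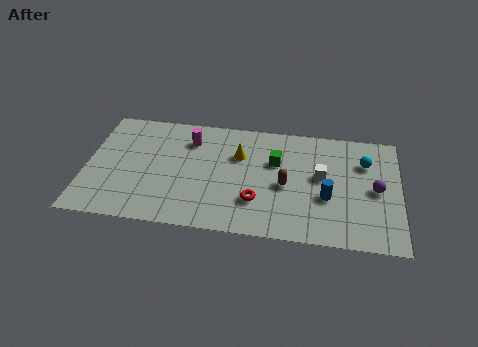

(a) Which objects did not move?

the red torus and the purple sphere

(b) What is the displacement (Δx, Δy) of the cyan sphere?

(-0.2, -1.1)

The cyan sphere was at about (13.0, 6.5) and moved to about (12.8, 5.4).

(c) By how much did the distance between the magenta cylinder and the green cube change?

-1.6

They were about 5.7 units apart before and 4.1 after — 1.6 units closer together.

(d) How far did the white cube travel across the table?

3.0

The white cube was near (9.1, 6.7) before and (10.8, 4.2) after, so it travelled √(1.7² + 2.5²) ≈ 3.0 units.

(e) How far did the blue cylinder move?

2.1

The blue cylinder moved from about (13.1, 2.2) to (11.1, 2.9), a distance of √(2.0² + 0.7²) ≈ 2.1.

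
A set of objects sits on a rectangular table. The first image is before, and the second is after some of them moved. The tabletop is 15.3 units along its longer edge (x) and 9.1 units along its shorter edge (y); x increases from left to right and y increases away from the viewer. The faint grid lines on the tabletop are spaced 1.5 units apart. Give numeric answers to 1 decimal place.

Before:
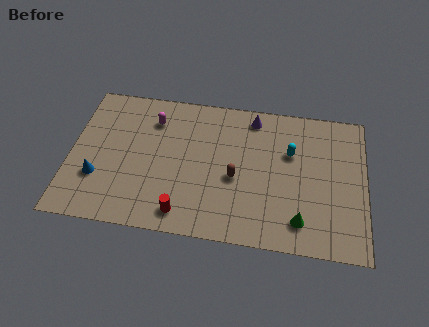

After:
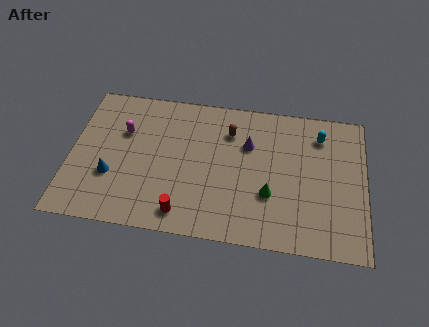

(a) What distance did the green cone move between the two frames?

2.1

The green cone was near (12.0, 1.7) before and (10.4, 3.1) after, so it travelled √(1.6² + 1.4²) ≈ 2.1 units.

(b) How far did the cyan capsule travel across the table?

2.0

The cyan capsule was near (11.4, 5.9) before and (12.9, 7.2) after, so it travelled √(1.5² + 1.3²) ≈ 2.0 units.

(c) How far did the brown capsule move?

2.9

The brown capsule moved from about (8.6, 3.9) to (8.2, 6.8), a distance of √(0.4² + 2.9²) ≈ 2.9.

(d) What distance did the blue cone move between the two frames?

0.7

The blue cone was near (1.5, 2.9) before and (2.2, 3.1) after, so it travelled √(0.7² + 0.2²) ≈ 0.7 units.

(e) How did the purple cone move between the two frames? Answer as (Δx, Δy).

(-0.2, -1.8)

The purple cone started near (9.4, 7.9) and ended near (9.2, 6.1).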